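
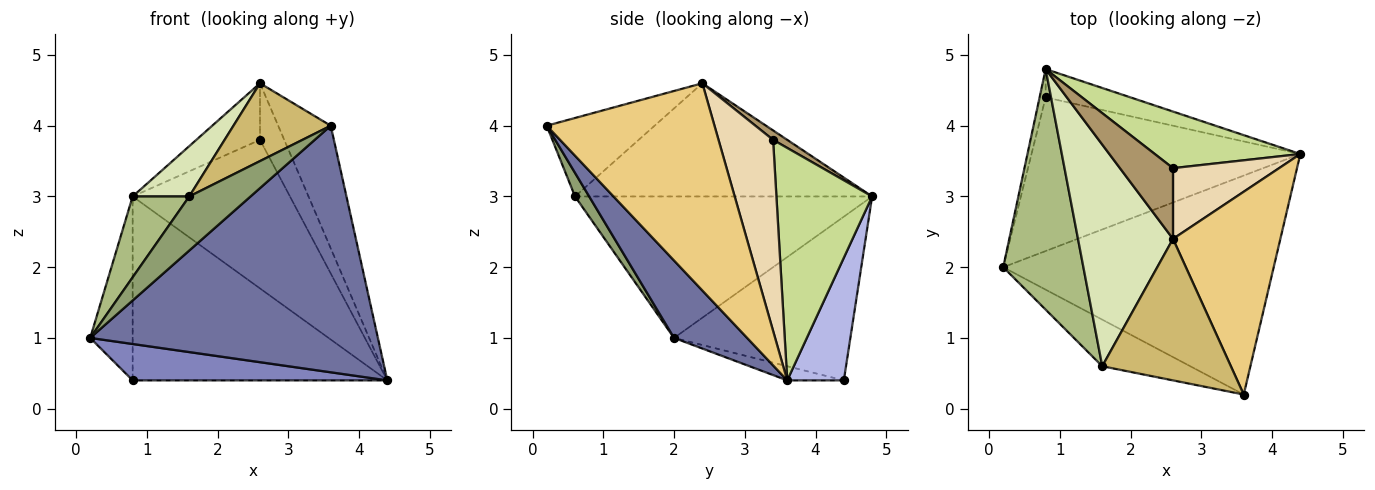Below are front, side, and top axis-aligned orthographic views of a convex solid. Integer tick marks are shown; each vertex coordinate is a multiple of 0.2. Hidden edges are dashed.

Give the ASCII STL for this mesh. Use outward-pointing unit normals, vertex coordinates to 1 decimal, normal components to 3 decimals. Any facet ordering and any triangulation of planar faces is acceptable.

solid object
 facet normal 0.187 -0.735 -0.652
  outer loop
   vertex 3.6 0.2 4.0
   vertex 0.2 2.0 1.0
   vertex 4.4 3.6 0.4
  endloop
 endfacet
 facet normal -0.051 -0.230 -0.972
  outer loop
   vertex 0.8 4.4 0.4
   vertex 4.4 3.6 0.4
   vertex 0.2 2.0 1.0
  endloop
 endfacet
 facet normal -0.972 0.234 -0.036
  outer loop
   vertex 0.8 4.4 0.4
   vertex 0.2 2.0 1.0
   vertex 0.8 4.8 3.0
  endloop
 endfacet
 facet normal 0.215 0.965 -0.149
  outer loop
   vertex 0.8 4.4 0.4
   vertex 0.8 4.8 3.0
   vertex 4.4 3.6 0.4
  endloop
 endfacet
 facet normal 0.172 -0.746 -0.643
  outer loop
   vertex 1.6 0.6 3.0
   vertex 0.2 2.0 1.0
   vertex 3.6 0.2 4.0
  endloop
 endfacet
 facet normal -0.858 -0.163 0.486
  outer loop
   vertex 1.6 0.6 3.0
   vertex 0.8 4.8 3.0
   vertex 0.2 2.0 1.0
  endloop
 endfacet
 facet normal 0.494 0.812 0.309
  outer loop
   vertex 2.6 3.4 3.8
   vertex 4.4 3.6 0.4
   vertex 0.8 4.8 3.0
  endloop
 endfacet
 facet normal -0.758 -0.144 0.636
  outer loop
   vertex 2.6 2.4 4.6
   vertex 0.8 4.8 3.0
   vertex 1.6 0.6 3.0
  endloop
 endfacet
 facet normal 0.138 0.619 0.773
  outer loop
   vertex 2.6 2.4 4.6
   vertex 2.6 3.4 3.8
   vertex 0.8 4.8 3.0
  endloop
 endfacet
 facet normal -0.471 -0.425 0.773
  outer loop
   vertex 2.6 2.4 4.6
   vertex 1.6 0.6 3.0
   vertex 3.6 0.2 4.0
  endloop
 endfacet
 facet normal 0.855 0.268 0.443
  outer loop
   vertex 2.6 2.4 4.6
   vertex 3.6 0.2 4.0
   vertex 4.4 3.6 0.4
  endloop
 endfacet
 facet normal 0.815 0.362 0.453
  outer loop
   vertex 2.6 2.4 4.6
   vertex 4.4 3.6 0.4
   vertex 2.6 3.4 3.8
  endloop
 endfacet
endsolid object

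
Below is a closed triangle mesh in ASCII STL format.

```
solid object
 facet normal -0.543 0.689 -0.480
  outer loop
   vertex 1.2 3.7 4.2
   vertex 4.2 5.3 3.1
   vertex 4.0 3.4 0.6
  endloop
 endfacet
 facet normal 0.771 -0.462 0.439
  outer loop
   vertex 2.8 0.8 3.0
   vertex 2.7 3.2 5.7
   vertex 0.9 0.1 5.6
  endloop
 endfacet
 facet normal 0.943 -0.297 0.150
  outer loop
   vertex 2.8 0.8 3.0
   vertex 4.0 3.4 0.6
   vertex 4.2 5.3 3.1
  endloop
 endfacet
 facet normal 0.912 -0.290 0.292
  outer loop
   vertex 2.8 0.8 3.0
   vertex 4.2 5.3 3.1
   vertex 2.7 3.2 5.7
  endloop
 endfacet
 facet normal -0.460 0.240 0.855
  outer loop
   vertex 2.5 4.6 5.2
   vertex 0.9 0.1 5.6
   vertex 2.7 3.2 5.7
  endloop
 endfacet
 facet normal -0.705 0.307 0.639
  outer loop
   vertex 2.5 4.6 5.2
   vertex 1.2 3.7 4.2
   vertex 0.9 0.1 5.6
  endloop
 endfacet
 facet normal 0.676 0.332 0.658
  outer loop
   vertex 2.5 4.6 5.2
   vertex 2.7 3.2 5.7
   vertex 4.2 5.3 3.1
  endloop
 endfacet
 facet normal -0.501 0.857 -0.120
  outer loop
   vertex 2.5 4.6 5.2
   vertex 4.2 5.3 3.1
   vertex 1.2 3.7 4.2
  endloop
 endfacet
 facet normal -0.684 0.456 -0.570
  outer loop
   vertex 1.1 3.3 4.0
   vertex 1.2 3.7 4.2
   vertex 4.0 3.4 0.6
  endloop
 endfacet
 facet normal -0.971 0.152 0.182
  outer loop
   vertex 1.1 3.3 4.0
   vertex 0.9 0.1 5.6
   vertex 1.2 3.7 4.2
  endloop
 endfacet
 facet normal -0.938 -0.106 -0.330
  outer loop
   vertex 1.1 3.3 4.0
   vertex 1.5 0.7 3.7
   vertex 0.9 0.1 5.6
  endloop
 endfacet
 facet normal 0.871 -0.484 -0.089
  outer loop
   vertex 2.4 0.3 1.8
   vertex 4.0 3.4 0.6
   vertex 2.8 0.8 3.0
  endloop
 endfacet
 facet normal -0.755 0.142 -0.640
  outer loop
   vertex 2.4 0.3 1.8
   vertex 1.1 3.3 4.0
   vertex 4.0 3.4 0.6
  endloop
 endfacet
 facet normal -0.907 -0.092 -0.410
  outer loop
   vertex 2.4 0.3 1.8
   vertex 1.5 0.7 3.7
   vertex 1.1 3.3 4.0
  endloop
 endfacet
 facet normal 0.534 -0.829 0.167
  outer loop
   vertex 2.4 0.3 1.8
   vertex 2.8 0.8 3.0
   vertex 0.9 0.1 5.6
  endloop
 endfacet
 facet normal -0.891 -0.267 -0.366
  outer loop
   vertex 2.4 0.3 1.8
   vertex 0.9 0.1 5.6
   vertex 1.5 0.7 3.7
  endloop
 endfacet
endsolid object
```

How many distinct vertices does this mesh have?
10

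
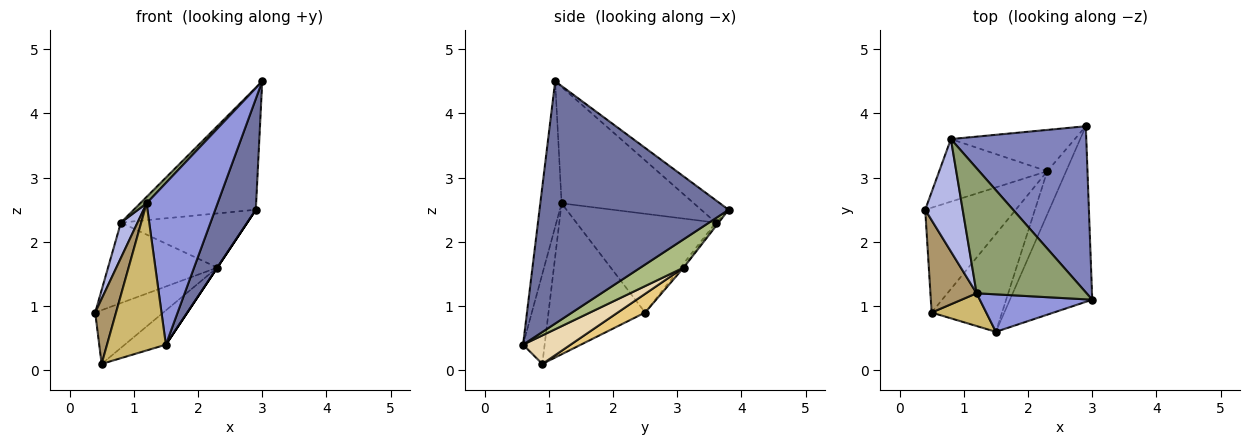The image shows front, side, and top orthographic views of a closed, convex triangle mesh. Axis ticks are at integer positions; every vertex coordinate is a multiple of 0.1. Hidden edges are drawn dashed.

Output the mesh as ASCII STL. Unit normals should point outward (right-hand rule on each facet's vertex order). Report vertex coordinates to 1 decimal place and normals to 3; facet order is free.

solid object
 facet normal 0.928 -0.199 -0.315
  outer loop
   vertex 1.5 0.6 0.4
   vertex 2.9 3.8 2.5
   vertex 3.0 1.1 4.5
  endloop
 endfacet
 facet normal -0.132 0.587 0.799
  outer loop
   vertex 0.8 3.6 2.3
   vertex 3.0 1.1 4.5
   vertex 2.9 3.8 2.5
  endloop
 endfacet
 facet normal -0.281 -0.935 0.217
  outer loop
   vertex 1.2 1.2 2.6
   vertex 1.5 0.6 0.4
   vertex 3.0 1.1 4.5
  endloop
 endfacet
 facet normal -0.929 -0.111 0.353
  outer loop
   vertex 1.2 1.2 2.6
   vertex 0.8 3.6 2.3
   vertex 0.4 2.5 0.9
  endloop
 endfacet
 facet normal -0.726 -0.035 0.686
  outer loop
   vertex 1.2 1.2 2.6
   vertex 3.0 1.1 4.5
   vertex 0.8 3.6 2.3
  endloop
 endfacet
 facet normal 0.832 0.000 -0.555
  outer loop
   vertex 2.3 3.1 1.6
   vertex 2.9 3.8 2.5
   vertex 1.5 0.6 0.4
  endloop
 endfacet
 facet normal -0.023 0.789 -0.614
  outer loop
   vertex 2.3 3.1 1.6
   vertex 0.4 2.5 0.9
   vertex 0.8 3.6 2.3
  endloop
 endfacet
 facet normal -0.018 0.795 -0.606
  outer loop
   vertex 2.3 3.1 1.6
   vertex 0.8 3.6 2.3
   vertex 2.9 3.8 2.5
  endloop
 endfacet
 facet normal -0.937 -0.202 0.286
  outer loop
   vertex 0.5 0.9 0.1
   vertex 1.2 1.2 2.6
   vertex 0.4 2.5 0.9
  endloop
 endfacet
 facet normal -0.337 -0.919 0.205
  outer loop
   vertex 0.5 0.9 0.1
   vertex 1.5 0.6 0.4
   vertex 1.2 1.2 2.6
  endloop
 endfacet
 facet normal 0.181 0.449 -0.875
  outer loop
   vertex 0.5 0.9 0.1
   vertex 0.4 2.5 0.9
   vertex 2.3 3.1 1.6
  endloop
 endfacet
 facet normal 0.357 0.309 -0.882
  outer loop
   vertex 0.5 0.9 0.1
   vertex 2.3 3.1 1.6
   vertex 1.5 0.6 0.4
  endloop
 endfacet
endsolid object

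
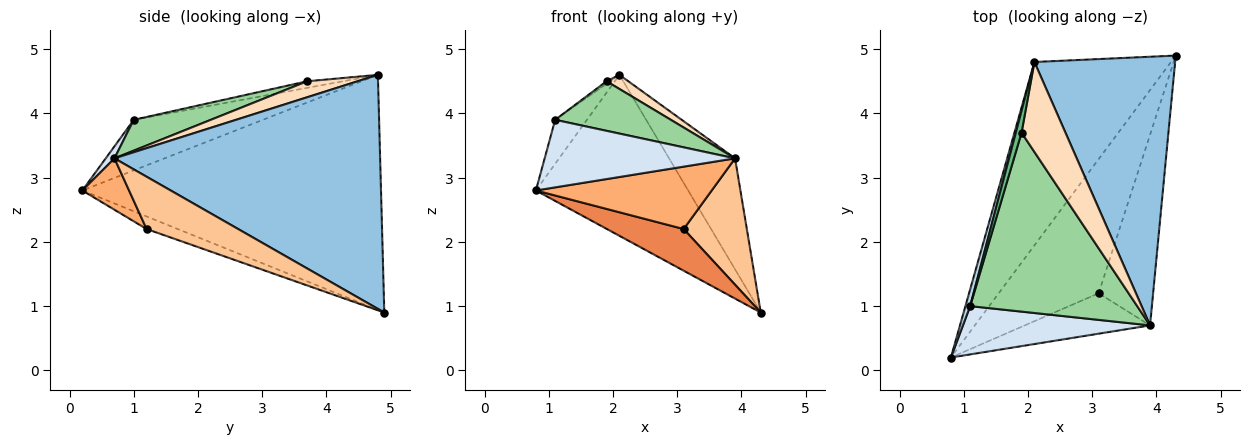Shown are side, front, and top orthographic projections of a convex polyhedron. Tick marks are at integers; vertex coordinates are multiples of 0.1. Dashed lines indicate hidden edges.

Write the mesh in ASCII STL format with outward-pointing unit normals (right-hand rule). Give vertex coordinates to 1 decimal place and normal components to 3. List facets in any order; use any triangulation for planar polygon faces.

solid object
 facet normal -0.791 0.403 -0.460
  outer loop
   vertex 2.1 4.8 4.6
   vertex 4.3 4.9 0.9
   vertex 0.8 0.2 2.8
  endloop
 endfacet
 facet normal 0.838 0.208 0.504
  outer loop
   vertex 3.9 0.7 3.3
   vertex 4.3 4.9 0.9
   vertex 2.1 4.8 4.6
  endloop
 endfacet
 facet normal -0.967 0.238 0.091
  outer loop
   vertex 1.1 1.0 3.9
   vertex 2.1 4.8 4.6
   vertex 0.8 0.2 2.8
  endloop
 endfacet
 facet normal 0.037 -0.813 0.581
  outer loop
   vertex 1.1 1.0 3.9
   vertex 0.8 0.2 2.8
   vertex 3.9 0.7 3.3
  endloop
 endfacet
 facet normal -0.119 -0.294 -0.948
  outer loop
   vertex 3.1 1.2 2.2
   vertex 0.8 0.2 2.8
   vertex 4.3 4.9 0.9
  endloop
 endfacet
 facet normal 0.218 -0.819 -0.531
  outer loop
   vertex 3.1 1.2 2.2
   vertex 3.9 0.7 3.3
   vertex 0.8 0.2 2.8
  endloop
 endfacet
 facet normal 0.625 -0.431 -0.651
  outer loop
   vertex 3.1 1.2 2.2
   vertex 4.3 4.9 0.9
   vertex 3.9 0.7 3.3
  endloop
 endfacet
 facet normal 0.339 -0.146 0.930
  outer loop
   vertex 1.9 3.7 4.5
   vertex 3.9 0.7 3.3
   vertex 2.1 4.8 4.6
  endloop
 endfacet
 facet normal -0.752 0.077 0.655
  outer loop
   vertex 1.9 3.7 4.5
   vertex 2.1 4.8 4.6
   vertex 1.1 1.0 3.9
  endloop
 endfacet
 facet normal 0.175 -0.263 0.949
  outer loop
   vertex 1.9 3.7 4.5
   vertex 1.1 1.0 3.9
   vertex 3.9 0.7 3.3
  endloop
 endfacet
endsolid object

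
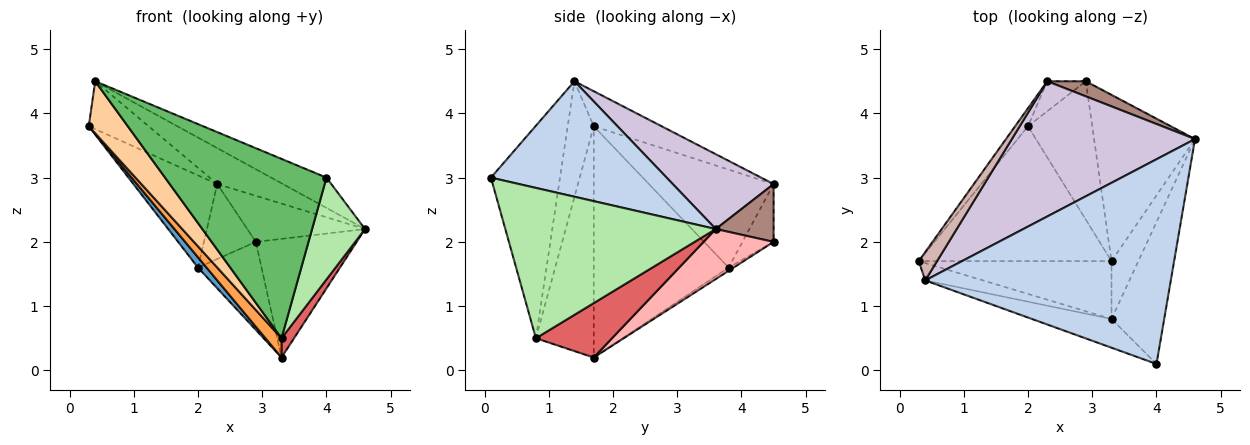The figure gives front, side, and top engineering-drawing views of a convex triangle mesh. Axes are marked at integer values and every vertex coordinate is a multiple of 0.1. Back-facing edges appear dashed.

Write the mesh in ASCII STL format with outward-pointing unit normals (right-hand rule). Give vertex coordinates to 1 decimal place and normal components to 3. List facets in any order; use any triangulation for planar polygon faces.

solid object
 facet normal -0.767 -0.049 -0.639
  outer loop
   vertex 2.0 3.8 1.6
   vertex 3.3 1.7 0.2
   vertex 0.3 1.7 3.8
  endloop
 endfacet
 facet normal 0.422 0.133 0.897
  outer loop
   vertex 0.4 1.4 4.5
   vertex 4.0 0.1 3.0
   vertex 4.6 3.6 2.2
  endloop
 endfacet
 facet normal -0.751 -0.209 -0.626
  outer loop
   vertex 3.3 0.8 0.5
   vertex 0.3 1.7 3.8
   vertex 3.3 1.7 0.2
  endloop
 endfacet
 facet normal -0.535 -0.802 -0.267
  outer loop
   vertex 3.3 0.8 0.5
   vertex 0.4 1.4 4.5
   vertex 0.3 1.7 3.8
  endloop
 endfacet
 facet normal -0.389 -0.910 -0.146
  outer loop
   vertex 3.3 0.8 0.5
   vertex 4.0 0.1 3.0
   vertex 0.4 1.4 4.5
  endloop
 endfacet
 facet normal 0.918 -0.231 -0.322
  outer loop
   vertex 3.3 0.8 0.5
   vertex 4.6 3.6 2.2
   vertex 4.0 0.1 3.0
  endloop
 endfacet
 facet normal 0.887 -0.146 -0.438
  outer loop
   vertex 3.3 0.8 0.5
   vertex 3.3 1.7 0.2
   vertex 4.6 3.6 2.2
  endloop
 endfacet
 facet normal 0.374 0.539 -0.755
  outer loop
   vertex 2.9 4.5 2.0
   vertex 4.6 3.6 2.2
   vertex 3.3 1.7 0.2
  endloop
 endfacet
 facet normal -0.042 0.536 -0.843
  outer loop
   vertex 2.9 4.5 2.0
   vertex 3.3 1.7 0.2
   vertex 2.0 3.8 1.6
  endloop
 endfacet
 facet normal 0.367 0.239 0.899
  outer loop
   vertex 2.3 4.5 2.9
   vertex 0.4 1.4 4.5
   vertex 4.6 3.6 2.2
  endloop
 endfacet
 facet normal 0.423 0.861 0.282
  outer loop
   vertex 2.3 4.5 2.9
   vertex 4.6 3.6 2.2
   vertex 2.9 4.5 2.0
  endloop
 endfacet
 facet normal -0.699 0.616 0.364
  outer loop
   vertex 2.3 4.5 2.9
   vertex 0.3 1.7 3.8
   vertex 0.4 1.4 4.5
  endloop
 endfacet
 facet normal -0.825 0.555 -0.108
  outer loop
   vertex 2.3 4.5 2.9
   vertex 2.0 3.8 1.6
   vertex 0.3 1.7 3.8
  endloop
 endfacet
 facet normal -0.487 0.811 -0.324
  outer loop
   vertex 2.3 4.5 2.9
   vertex 2.9 4.5 2.0
   vertex 2.0 3.8 1.6
  endloop
 endfacet
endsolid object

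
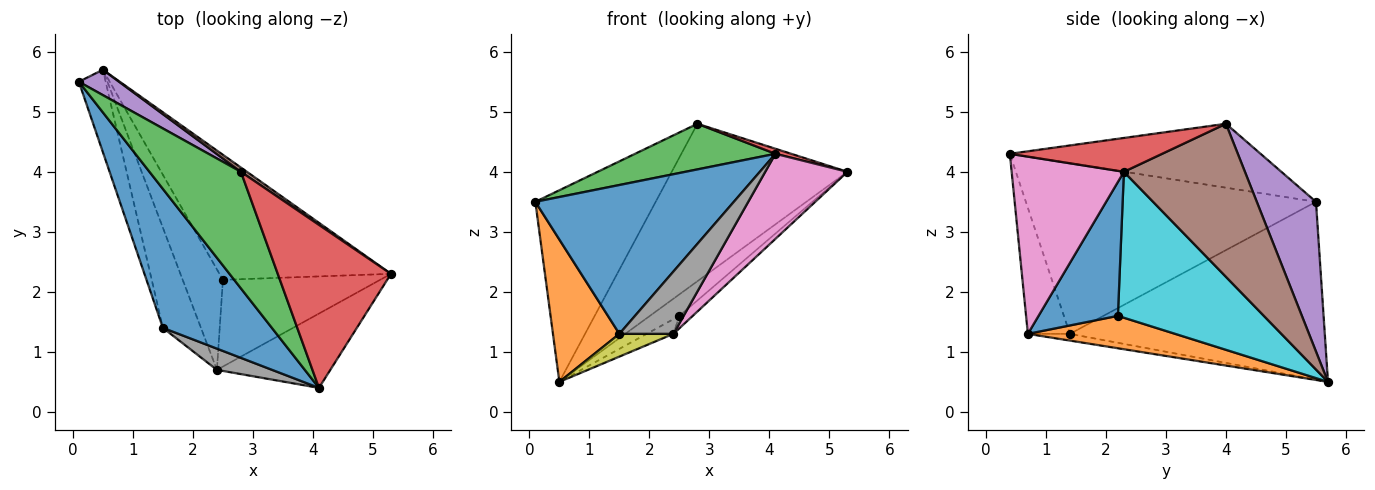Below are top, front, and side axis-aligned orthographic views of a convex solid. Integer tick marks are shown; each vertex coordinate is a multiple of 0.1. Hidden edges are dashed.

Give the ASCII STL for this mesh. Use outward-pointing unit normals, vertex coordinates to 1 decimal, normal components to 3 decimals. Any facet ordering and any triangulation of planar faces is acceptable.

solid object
 facet normal -0.730 -0.500 0.466
  outer loop
   vertex 1.5 1.4 1.3
   vertex 4.1 0.4 4.3
   vertex 0.1 5.5 3.5
  endloop
 endfacet
 facet normal -0.958 -0.250 -0.144
  outer loop
   vertex 1.5 1.4 1.3
   vertex 0.1 5.5 3.5
   vertex 0.5 5.7 0.5
  endloop
 endfacet
 facet normal -0.545 -0.305 0.781
  outer loop
   vertex 2.8 4.0 4.8
   vertex 0.1 5.5 3.5
   vertex 4.1 0.4 4.3
  endloop
 endfacet
 facet normal 0.286 -0.030 0.958
  outer loop
   vertex 2.8 4.0 4.8
   vertex 4.1 0.4 4.3
   vertex 5.3 2.3 4.0
  endloop
 endfacet
 facet normal 0.438 0.891 0.118
  outer loop
   vertex 2.8 4.0 4.8
   vertex 0.5 5.7 0.5
   vertex 0.1 5.5 3.5
  endloop
 endfacet
 facet normal 0.567 0.823 0.022
  outer loop
   vertex 2.8 4.0 4.8
   vertex 5.3 2.3 4.0
   vertex 0.5 5.7 0.5
  endloop
 endfacet
 facet normal 0.717 -0.525 -0.459
  outer loop
   vertex 2.4 0.7 1.3
   vertex 5.3 2.3 4.0
   vertex 4.1 0.4 4.3
  endloop
 endfacet
 facet normal -0.593 -0.762 0.260
  outer loop
   vertex 2.4 0.7 1.3
   vertex 4.1 0.4 4.3
   vertex 1.5 1.4 1.3
  endloop
 endfacet
 facet normal -0.170 -0.218 -0.961
  outer loop
   vertex 2.4 0.7 1.3
   vertex 1.5 1.4 1.3
   vertex 0.5 5.7 0.5
  endloop
 endfacet
 facet normal 0.643 0.130 -0.755
  outer loop
   vertex 2.5 2.2 1.6
   vertex 0.5 5.7 0.5
   vertex 5.3 2.3 4.0
  endloop
 endfacet
 facet normal 0.645 0.108 -0.757
  outer loop
   vertex 2.5 2.2 1.6
   vertex 5.3 2.3 4.0
   vertex 2.4 0.7 1.3
  endloop
 endfacet
 facet normal 0.623 0.113 -0.774
  outer loop
   vertex 2.5 2.2 1.6
   vertex 2.4 0.7 1.3
   vertex 0.5 5.7 0.5
  endloop
 endfacet
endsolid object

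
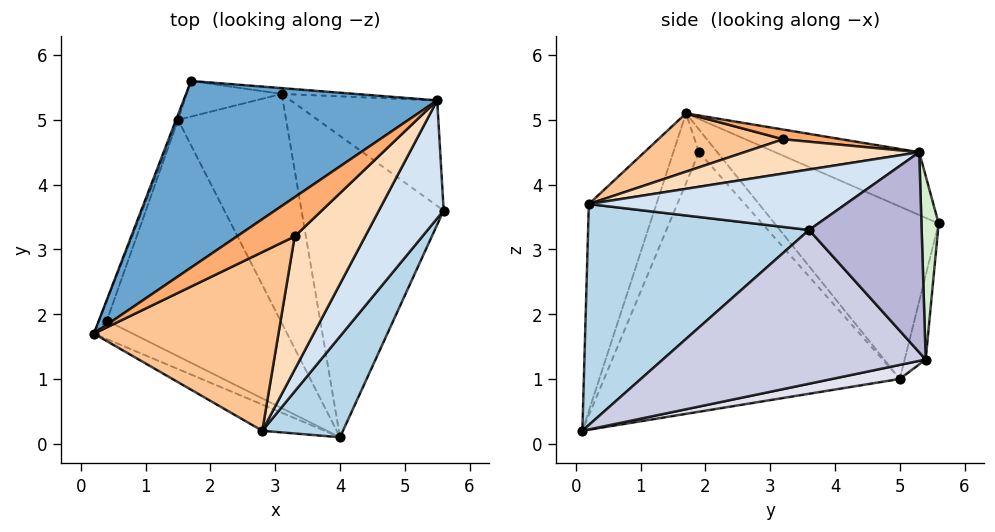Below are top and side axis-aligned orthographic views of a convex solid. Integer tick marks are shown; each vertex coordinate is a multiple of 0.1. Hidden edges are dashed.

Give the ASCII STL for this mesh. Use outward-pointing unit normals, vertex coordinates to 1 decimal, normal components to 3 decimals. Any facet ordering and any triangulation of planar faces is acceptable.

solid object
 facet normal -0.214 0.458 0.863
  outer loop
   vertex 5.5 5.3 4.5
   vertex 1.7 5.6 3.4
   vertex 0.2 1.7 5.1
  endloop
 endfacet
 facet normal -0.559 -0.812 -0.168
  outer loop
   vertex 2.8 0.2 3.7
   vertex 0.2 1.7 5.1
   vertex 4.0 0.1 0.2
  endloop
 endfacet
 facet normal 0.758 -0.591 0.277
  outer loop
   vertex 2.8 0.2 3.7
   vertex 4.0 0.1 0.2
   vertex 5.6 3.6 3.3
  endloop
 endfacet
 facet normal 0.616 -0.430 0.660
  outer loop
   vertex 2.8 0.2 3.7
   vertex 5.6 3.6 3.3
   vertex 5.5 5.3 4.5
  endloop
 endfacet
 facet normal -0.935 0.355 -0.011
  outer loop
   vertex 1.5 5.0 1.0
   vertex 0.2 1.7 5.1
   vertex 1.7 5.6 3.4
  endloop
 endfacet
 facet normal 0.165 -0.080 0.983
  outer loop
   vertex 3.3 3.2 4.7
   vertex 5.5 5.3 4.5
   vertex 0.2 1.7 5.1
  endloop
 endfacet
 facet normal 0.283 -0.345 0.895
  outer loop
   vertex 3.3 3.2 4.7
   vertex 0.2 1.7 5.1
   vertex 2.8 0.2 3.7
  endloop
 endfacet
 facet normal 0.410 -0.349 0.843
  outer loop
   vertex 3.3 3.2 4.7
   vertex 2.8 0.2 3.7
   vertex 5.5 5.3 4.5
  endloop
 endfacet
 facet normal -0.754 -0.505 -0.420
  outer loop
   vertex 0.4 1.9 4.5
   vertex 4.0 0.1 0.2
   vertex 0.2 1.7 5.1
  endloop
 endfacet
 facet normal -0.945 -0.033 -0.326
  outer loop
   vertex 0.4 1.9 4.5
   vertex 0.2 1.7 5.1
   vertex 1.5 5.0 1.0
  endloop
 endfacet
 facet normal -0.788 -0.316 -0.528
  outer loop
   vertex 0.4 1.9 4.5
   vertex 1.5 5.0 1.0
   vertex 4.0 0.1 0.2
  endloop
 endfacet
 facet normal 0.089 0.995 -0.036
  outer loop
   vertex 3.1 5.4 1.3
   vertex 1.7 5.6 3.4
   vertex 5.5 5.3 4.5
  endloop
 endfacet
 facet normal -0.197 0.955 -0.222
  outer loop
   vertex 3.1 5.4 1.3
   vertex 1.5 5.0 1.0
   vertex 1.7 5.6 3.4
  endloop
 endfacet
 facet normal 0.732 0.421 -0.536
  outer loop
   vertex 3.1 5.4 1.3
   vertex 5.5 5.3 4.5
   vertex 5.6 3.6 3.3
  endloop
 endfacet
 facet normal 0.710 0.257 -0.656
  outer loop
   vertex 3.1 5.4 1.3
   vertex 5.6 3.6 3.3
   vertex 4.0 0.1 0.2
  endloop
 endfacet
 facet normal 0.126 0.222 -0.967
  outer loop
   vertex 3.1 5.4 1.3
   vertex 4.0 0.1 0.2
   vertex 1.5 5.0 1.0
  endloop
 endfacet
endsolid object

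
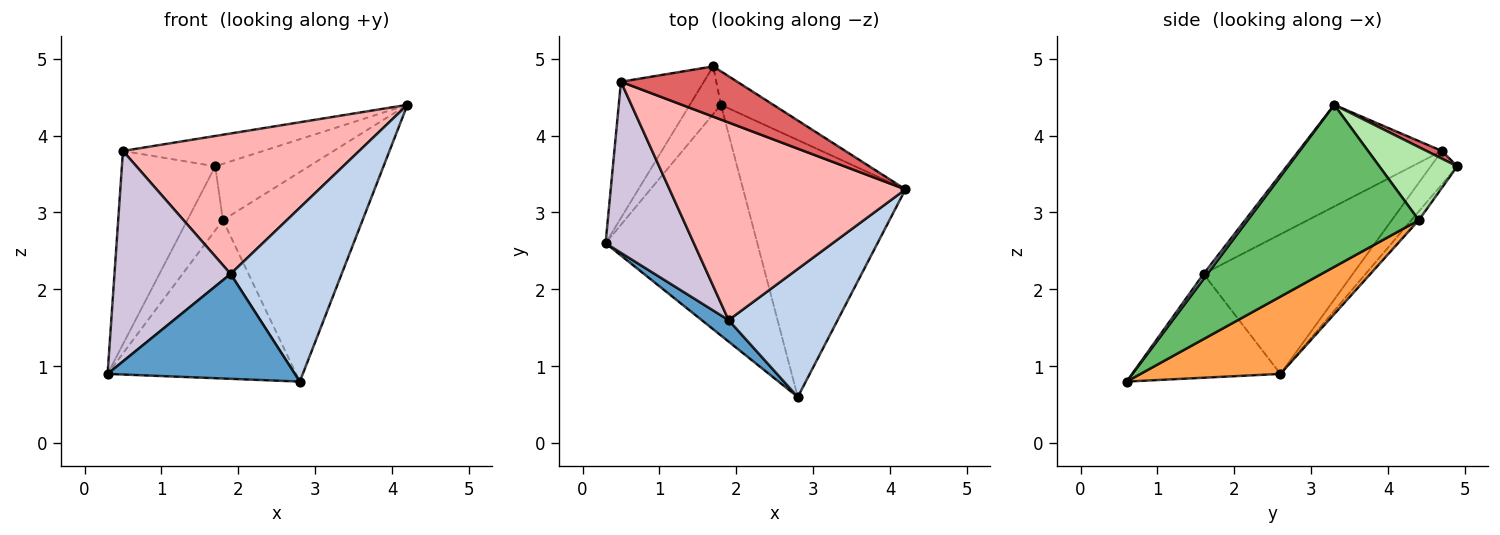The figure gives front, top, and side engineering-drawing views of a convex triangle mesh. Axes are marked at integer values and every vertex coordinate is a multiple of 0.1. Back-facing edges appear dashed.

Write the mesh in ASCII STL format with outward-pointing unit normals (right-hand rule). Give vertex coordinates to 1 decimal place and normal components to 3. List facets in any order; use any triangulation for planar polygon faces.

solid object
 facet normal -0.613 -0.774 0.159
  outer loop
   vertex 1.9 1.6 2.2
   vertex 0.3 2.6 0.9
   vertex 2.8 0.6 0.8
  endloop
 endfacet
 facet normal 0.028 -0.805 0.593
  outer loop
   vertex 1.9 1.6 2.2
   vertex 2.8 0.6 0.8
   vertex 4.2 3.3 4.4
  endloop
 endfacet
 facet normal 0.387 0.522 -0.760
  outer loop
   vertex 1.8 4.4 2.9
   vertex 2.8 0.6 0.8
   vertex 0.3 2.6 0.9
  endloop
 endfacet
 facet normal -0.165 0.791 -0.589
  outer loop
   vertex 1.8 4.4 2.9
   vertex 0.3 2.6 0.9
   vertex 1.7 4.9 3.6
  endloop
 endfacet
 facet normal 0.612 0.500 -0.613
  outer loop
   vertex 1.8 4.4 2.9
   vertex 4.2 3.3 4.4
   vertex 2.8 0.6 0.8
  endloop
 endfacet
 facet normal 0.581 0.699 -0.417
  outer loop
   vertex 1.8 4.4 2.9
   vertex 1.7 4.9 3.6
   vertex 4.2 3.3 4.4
  endloop
 endfacet
 facet normal 0.057 0.516 0.855
  outer loop
   vertex 0.5 4.7 3.8
   vertex 4.2 3.3 4.4
   vertex 1.7 4.9 3.6
  endloop
 endfacet
 facet normal -0.332 -0.547 0.769
  outer loop
   vertex 0.5 4.7 3.8
   vertex 1.9 1.6 2.2
   vertex 4.2 3.3 4.4
  endloop
 endfacet
 facet normal -0.226 0.796 -0.561
  outer loop
   vertex 0.5 4.7 3.8
   vertex 1.7 4.9 3.6
   vertex 0.3 2.6 0.9
  endloop
 endfacet
 facet normal -0.706 -0.549 0.447
  outer loop
   vertex 0.5 4.7 3.8
   vertex 0.3 2.6 0.9
   vertex 1.9 1.6 2.2
  endloop
 endfacet
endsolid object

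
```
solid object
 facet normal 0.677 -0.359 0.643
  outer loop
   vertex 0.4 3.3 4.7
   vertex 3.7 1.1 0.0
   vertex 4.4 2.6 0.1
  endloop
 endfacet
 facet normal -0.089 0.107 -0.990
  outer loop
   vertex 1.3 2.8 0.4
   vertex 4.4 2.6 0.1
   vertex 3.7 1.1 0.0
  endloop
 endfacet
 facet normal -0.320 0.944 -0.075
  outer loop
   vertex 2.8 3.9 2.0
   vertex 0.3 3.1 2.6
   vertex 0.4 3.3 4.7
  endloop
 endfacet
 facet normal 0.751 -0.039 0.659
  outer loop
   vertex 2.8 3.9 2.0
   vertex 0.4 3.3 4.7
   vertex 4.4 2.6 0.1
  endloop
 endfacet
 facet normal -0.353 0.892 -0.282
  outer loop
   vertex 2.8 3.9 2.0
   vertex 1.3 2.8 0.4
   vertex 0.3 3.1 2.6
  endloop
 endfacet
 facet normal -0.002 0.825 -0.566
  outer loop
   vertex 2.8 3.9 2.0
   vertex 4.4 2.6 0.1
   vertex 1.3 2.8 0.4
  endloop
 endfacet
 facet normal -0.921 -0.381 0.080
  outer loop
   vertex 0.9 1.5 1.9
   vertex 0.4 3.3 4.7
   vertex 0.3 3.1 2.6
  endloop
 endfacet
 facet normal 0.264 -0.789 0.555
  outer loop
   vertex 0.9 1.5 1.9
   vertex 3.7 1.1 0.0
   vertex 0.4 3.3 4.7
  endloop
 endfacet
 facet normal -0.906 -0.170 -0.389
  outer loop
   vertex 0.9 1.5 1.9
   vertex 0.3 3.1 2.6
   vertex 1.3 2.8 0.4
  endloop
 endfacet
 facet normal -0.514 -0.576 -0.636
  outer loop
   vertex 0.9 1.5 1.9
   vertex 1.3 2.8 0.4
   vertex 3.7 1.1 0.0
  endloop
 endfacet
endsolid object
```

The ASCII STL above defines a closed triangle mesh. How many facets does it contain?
10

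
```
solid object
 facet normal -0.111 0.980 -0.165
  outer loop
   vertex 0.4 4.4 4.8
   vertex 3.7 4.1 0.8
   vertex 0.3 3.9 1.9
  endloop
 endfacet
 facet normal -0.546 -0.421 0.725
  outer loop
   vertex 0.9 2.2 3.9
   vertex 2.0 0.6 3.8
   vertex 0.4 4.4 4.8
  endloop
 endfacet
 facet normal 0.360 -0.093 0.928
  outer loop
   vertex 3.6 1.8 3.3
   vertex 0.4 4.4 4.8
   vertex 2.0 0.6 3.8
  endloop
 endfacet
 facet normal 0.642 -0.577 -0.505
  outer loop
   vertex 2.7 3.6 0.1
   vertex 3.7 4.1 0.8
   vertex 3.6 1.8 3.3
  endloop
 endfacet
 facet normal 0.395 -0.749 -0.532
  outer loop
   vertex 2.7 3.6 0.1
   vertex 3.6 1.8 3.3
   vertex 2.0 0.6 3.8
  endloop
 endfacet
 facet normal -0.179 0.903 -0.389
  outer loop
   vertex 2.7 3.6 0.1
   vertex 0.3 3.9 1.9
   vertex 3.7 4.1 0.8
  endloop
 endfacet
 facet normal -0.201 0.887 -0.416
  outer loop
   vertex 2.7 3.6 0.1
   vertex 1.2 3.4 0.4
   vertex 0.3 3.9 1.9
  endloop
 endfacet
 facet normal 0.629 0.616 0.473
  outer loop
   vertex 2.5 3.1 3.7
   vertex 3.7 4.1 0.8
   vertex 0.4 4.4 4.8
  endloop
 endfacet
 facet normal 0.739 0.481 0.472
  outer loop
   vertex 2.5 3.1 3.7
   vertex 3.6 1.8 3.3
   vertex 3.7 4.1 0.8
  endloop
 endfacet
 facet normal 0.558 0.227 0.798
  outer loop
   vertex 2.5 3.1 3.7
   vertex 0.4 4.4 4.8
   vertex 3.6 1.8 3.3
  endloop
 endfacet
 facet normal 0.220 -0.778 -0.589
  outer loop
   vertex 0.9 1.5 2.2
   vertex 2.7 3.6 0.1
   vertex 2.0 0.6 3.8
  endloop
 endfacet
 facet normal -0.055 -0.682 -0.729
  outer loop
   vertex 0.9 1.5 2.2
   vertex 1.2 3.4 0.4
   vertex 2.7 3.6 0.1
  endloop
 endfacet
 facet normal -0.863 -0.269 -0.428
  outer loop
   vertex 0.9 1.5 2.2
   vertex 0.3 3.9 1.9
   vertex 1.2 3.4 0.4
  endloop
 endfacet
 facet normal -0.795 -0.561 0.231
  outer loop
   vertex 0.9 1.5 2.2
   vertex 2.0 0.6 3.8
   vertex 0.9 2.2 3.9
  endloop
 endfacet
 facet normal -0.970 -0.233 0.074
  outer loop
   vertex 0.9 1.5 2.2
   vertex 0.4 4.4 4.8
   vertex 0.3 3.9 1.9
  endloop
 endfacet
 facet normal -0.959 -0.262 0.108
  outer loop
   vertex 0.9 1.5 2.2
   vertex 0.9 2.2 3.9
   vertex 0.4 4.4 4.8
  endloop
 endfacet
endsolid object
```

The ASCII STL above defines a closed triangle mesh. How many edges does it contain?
24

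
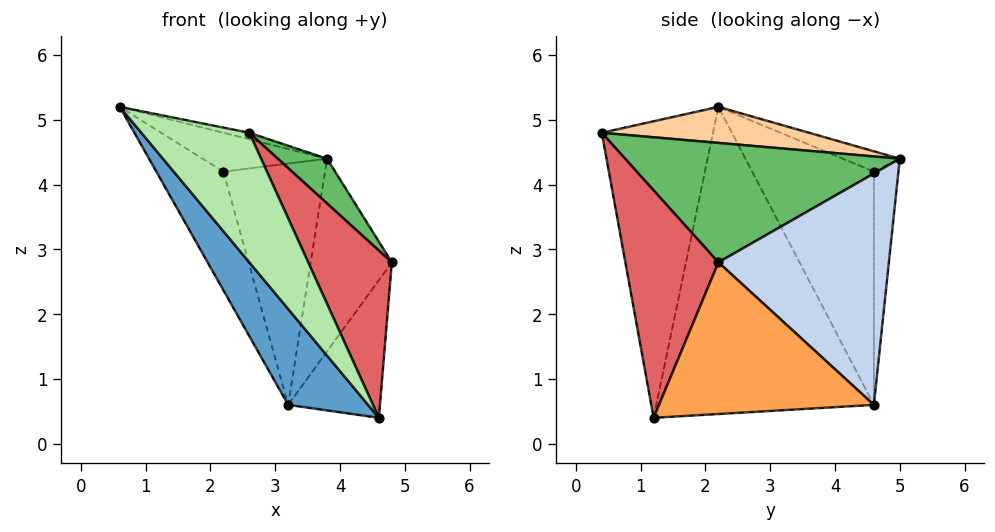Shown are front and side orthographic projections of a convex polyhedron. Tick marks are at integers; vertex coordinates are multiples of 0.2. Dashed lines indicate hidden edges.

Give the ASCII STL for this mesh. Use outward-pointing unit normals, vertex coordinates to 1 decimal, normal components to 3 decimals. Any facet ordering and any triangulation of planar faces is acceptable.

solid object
 facet normal -0.765 -0.281 -0.579
  outer loop
   vertex 3.2 4.6 0.6
   vertex 4.6 1.2 0.4
   vertex 0.6 2.2 5.2
  endloop
 endfacet
 facet normal 0.887 0.422 -0.185
  outer loop
   vertex 3.2 4.6 0.6
   vertex 3.8 5.0 4.4
   vertex 4.8 2.2 2.8
  endloop
 endfacet
 facet normal 0.894 0.382 -0.234
  outer loop
   vertex 3.2 4.6 0.6
   vertex 4.8 2.2 2.8
   vertex 4.6 1.2 0.4
  endloop
 endfacet
 facet normal 0.220 0.027 0.975
  outer loop
   vertex 2.6 0.4 4.8
   vertex 3.8 5.0 4.4
   vertex 0.6 2.2 5.2
  endloop
 endfacet
 facet normal 0.723 -0.130 0.679
  outer loop
   vertex 2.6 0.4 4.8
   vertex 4.8 2.2 2.8
   vertex 3.8 5.0 4.4
  endloop
 endfacet
 facet normal -0.654 -0.635 -0.412
  outer loop
   vertex 2.6 0.4 4.8
   vertex 0.6 2.2 5.2
   vertex 4.6 1.2 0.4
  endloop
 endfacet
 facet normal 0.727 -0.653 0.212
  outer loop
   vertex 2.6 0.4 4.8
   vertex 4.6 1.2 0.4
   vertex 4.8 2.2 2.8
  endloop
 endfacet
 facet normal -0.230 0.501 0.835
  outer loop
   vertex 2.2 4.6 4.2
   vertex 0.6 2.2 5.2
   vertex 3.8 5.0 4.4
  endloop
 endfacet
 facet normal -0.851 0.469 -0.236
  outer loop
   vertex 2.2 4.6 4.2
   vertex 3.2 4.6 0.6
   vertex 0.6 2.2 5.2
  endloop
 endfacet
 facet normal -0.234 0.970 -0.065
  outer loop
   vertex 2.2 4.6 4.2
   vertex 3.8 5.0 4.4
   vertex 3.2 4.6 0.6
  endloop
 endfacet
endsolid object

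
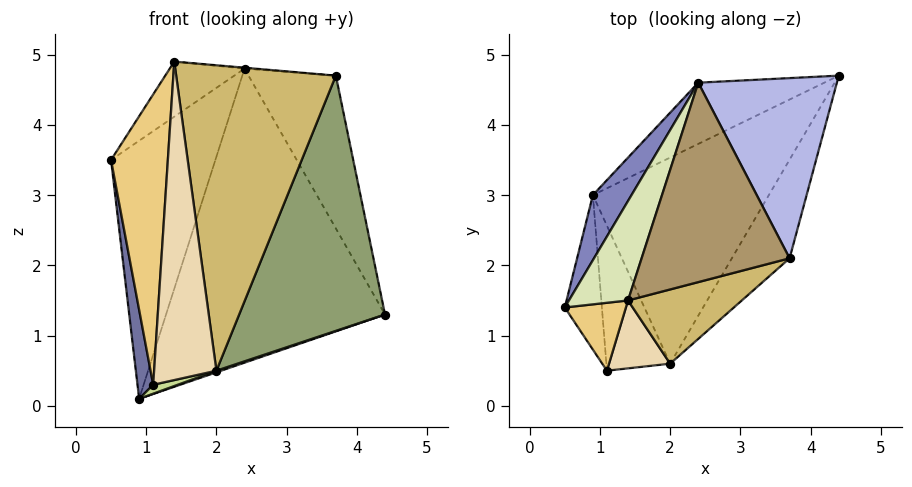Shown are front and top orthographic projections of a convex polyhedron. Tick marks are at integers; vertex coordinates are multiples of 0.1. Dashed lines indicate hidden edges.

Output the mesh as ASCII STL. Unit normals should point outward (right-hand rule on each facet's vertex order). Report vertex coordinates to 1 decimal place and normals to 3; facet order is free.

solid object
 facet normal -0.983 -0.091 -0.159
  outer loop
   vertex 0.9 3.0 0.1
   vertex 1.1 0.5 0.3
   vertex 0.5 1.4 3.5
  endloop
 endfacet
 facet normal -0.874 0.471 0.119
  outer loop
   vertex 2.4 4.6 4.8
   vertex 0.9 3.0 0.1
   vertex 0.5 1.4 3.5
  endloop
 endfacet
 facet normal -0.376 0.907 -0.189
  outer loop
   vertex 2.4 4.6 4.8
   vertex 4.4 4.7 1.3
   vertex 0.9 3.0 0.1
  endloop
 endfacet
 facet normal 0.793 0.394 0.464
  outer loop
   vertex 2.4 4.6 4.8
   vertex 3.7 2.1 4.7
   vertex 4.4 4.7 1.3
  endloop
 endfacet
 facet normal 0.864 -0.470 -0.182
  outer loop
   vertex 2.0 0.6 0.5
   vertex 4.4 4.7 1.3
   vertex 3.7 2.1 4.7
  endloop
 endfacet
 facet normal 0.328 -0.007 -0.945
  outer loop
   vertex 2.0 0.6 0.5
   vertex 0.9 3.0 0.1
   vertex 4.4 4.7 1.3
  endloop
 endfacet
 facet normal 0.223 -0.060 -0.973
  outer loop
   vertex 2.0 0.6 0.5
   vertex 1.1 0.5 0.3
   vertex 0.9 3.0 0.1
  endloop
 endfacet
 facet normal -0.817 0.280 0.505
  outer loop
   vertex 1.4 1.5 4.9
   vertex 2.4 4.6 4.8
   vertex 0.5 1.4 3.5
  endloop
 endfacet
 facet normal 0.085 0.005 0.996
  outer loop
   vertex 1.4 1.5 4.9
   vertex 3.7 2.1 4.7
   vertex 2.4 4.6 4.8
  endloop
 endfacet
 facet normal 0.264 -0.937 0.228
  outer loop
   vertex 1.4 1.5 4.9
   vertex 2.0 0.6 0.5
   vertex 3.7 2.1 4.7
  endloop
 endfacet
 facet normal -0.239 -0.946 0.221
  outer loop
   vertex 1.4 1.5 4.9
   vertex 0.5 1.4 3.5
   vertex 1.1 0.5 0.3
  endloop
 endfacet
 facet normal 0.062 -0.976 0.208
  outer loop
   vertex 1.4 1.5 4.9
   vertex 1.1 0.5 0.3
   vertex 2.0 0.6 0.5
  endloop
 endfacet
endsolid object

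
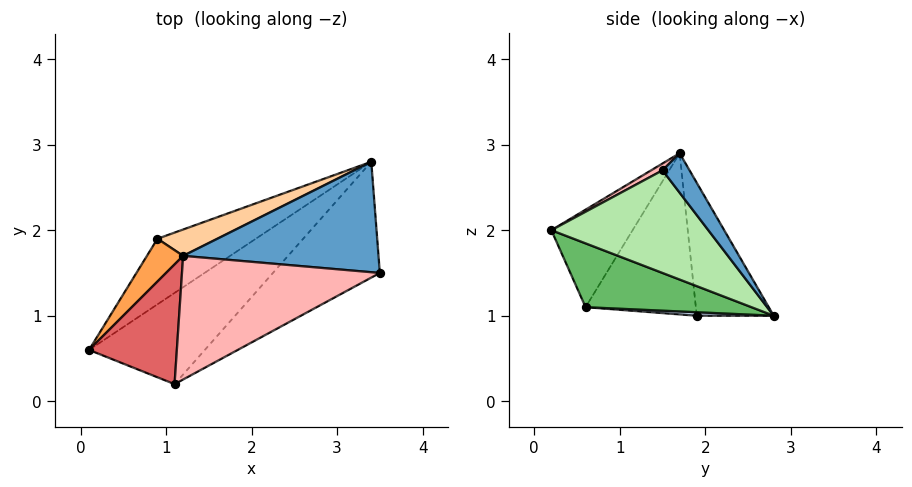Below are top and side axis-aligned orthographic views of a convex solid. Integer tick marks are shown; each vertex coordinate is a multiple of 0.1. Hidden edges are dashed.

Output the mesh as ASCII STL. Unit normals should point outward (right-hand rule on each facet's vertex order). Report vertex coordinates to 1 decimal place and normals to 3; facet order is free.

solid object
 facet normal 0.121 0.792 0.598
  outer loop
   vertex 1.2 1.7 2.9
   vertex 3.5 1.5 2.7
   vertex 3.4 2.8 1.0
  endloop
 endfacet
 facet normal 0.035 -0.098 -0.995
  outer loop
   vertex 0.9 1.9 1.0
   vertex 3.4 2.8 1.0
   vertex 0.1 0.6 1.1
  endloop
 endfacet
 facet normal -0.830 0.525 0.186
  outer loop
   vertex 0.9 1.9 1.0
   vertex 0.1 0.6 1.1
   vertex 1.2 1.7 2.9
  endloop
 endfacet
 facet normal -0.335 0.930 0.151
  outer loop
   vertex 0.9 1.9 1.0
   vertex 1.2 1.7 2.9
   vertex 3.4 2.8 1.0
  endloop
 endfacet
 facet normal 0.384 -0.607 -0.696
  outer loop
   vertex 1.1 0.2 2.0
   vertex 0.1 0.6 1.1
   vertex 3.4 2.8 1.0
  endloop
 endfacet
 facet normal 0.517 -0.665 -0.539
  outer loop
   vertex 1.1 0.2 2.0
   vertex 3.4 2.8 1.0
   vertex 3.5 1.5 2.7
  endloop
 endfacet
 facet normal -0.701 -0.332 0.631
  outer loop
   vertex 1.1 0.2 2.0
   vertex 1.2 1.7 2.9
   vertex 0.1 0.6 1.1
  endloop
 endfacet
 facet normal 0.030 -0.516 0.856
  outer loop
   vertex 1.1 0.2 2.0
   vertex 3.5 1.5 2.7
   vertex 1.2 1.7 2.9
  endloop
 endfacet
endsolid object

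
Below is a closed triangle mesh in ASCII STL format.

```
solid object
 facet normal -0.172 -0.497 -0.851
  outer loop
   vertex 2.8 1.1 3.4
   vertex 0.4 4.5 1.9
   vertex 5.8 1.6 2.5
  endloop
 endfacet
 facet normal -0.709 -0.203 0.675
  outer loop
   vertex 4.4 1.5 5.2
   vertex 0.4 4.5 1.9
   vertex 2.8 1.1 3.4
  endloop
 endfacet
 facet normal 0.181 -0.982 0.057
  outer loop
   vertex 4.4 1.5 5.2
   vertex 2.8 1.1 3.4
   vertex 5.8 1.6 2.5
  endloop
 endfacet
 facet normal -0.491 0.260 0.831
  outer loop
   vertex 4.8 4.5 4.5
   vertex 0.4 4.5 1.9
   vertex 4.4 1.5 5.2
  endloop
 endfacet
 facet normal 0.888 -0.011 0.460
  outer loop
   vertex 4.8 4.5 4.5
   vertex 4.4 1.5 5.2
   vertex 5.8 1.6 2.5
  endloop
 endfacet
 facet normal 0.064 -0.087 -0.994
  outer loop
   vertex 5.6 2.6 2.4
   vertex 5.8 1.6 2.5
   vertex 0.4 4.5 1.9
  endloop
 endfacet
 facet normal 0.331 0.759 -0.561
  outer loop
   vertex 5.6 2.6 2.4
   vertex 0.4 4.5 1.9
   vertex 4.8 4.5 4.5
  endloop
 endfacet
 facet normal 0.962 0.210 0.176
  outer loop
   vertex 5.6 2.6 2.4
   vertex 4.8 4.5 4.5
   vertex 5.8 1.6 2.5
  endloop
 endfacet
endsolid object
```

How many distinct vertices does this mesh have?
6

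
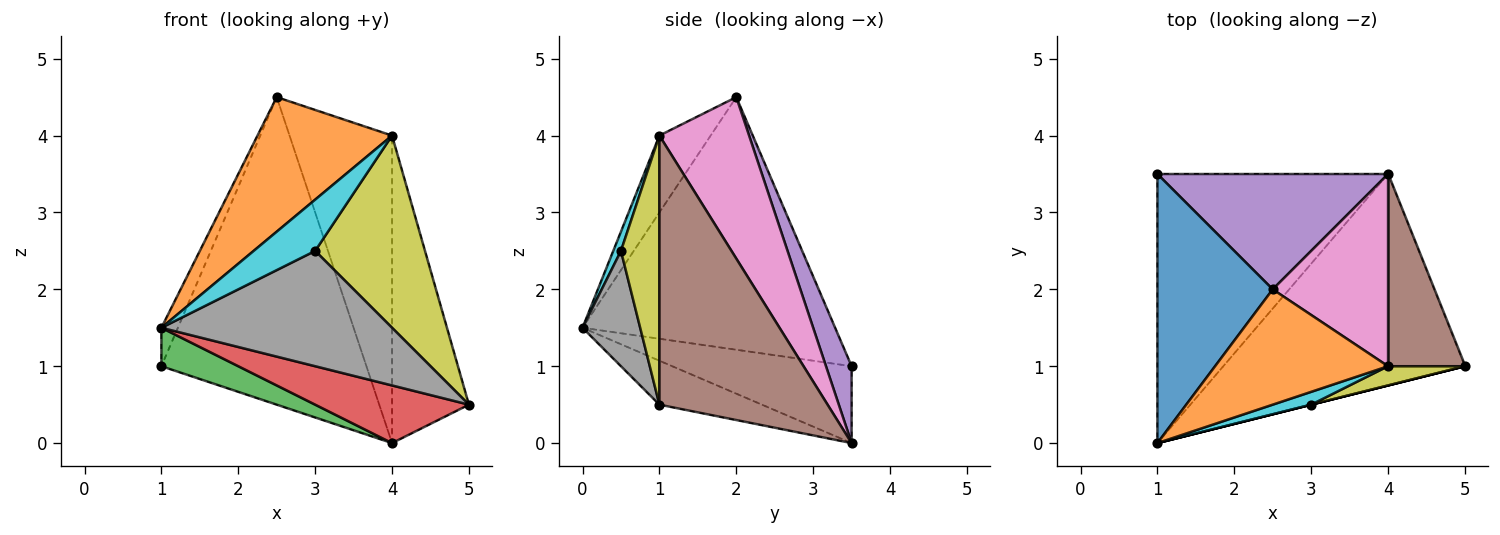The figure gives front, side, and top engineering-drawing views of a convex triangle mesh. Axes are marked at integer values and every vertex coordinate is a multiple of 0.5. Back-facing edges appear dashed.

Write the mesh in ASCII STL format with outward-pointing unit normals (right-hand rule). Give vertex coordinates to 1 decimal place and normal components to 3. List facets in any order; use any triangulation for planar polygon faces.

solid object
 facet normal -0.908 0.059 0.415
  outer loop
   vertex 2.5 2.0 4.5
   vertex 1.0 3.5 1.0
   vertex 1.0 0.0 1.5
  endloop
 endfacet
 facet normal -0.278 -0.729 0.625
  outer loop
   vertex 4.0 1.0 4.0
   vertex 2.5 2.0 4.5
   vertex 1.0 0.0 1.5
  endloop
 endfacet
 facet normal -0.313 -0.134 -0.940
  outer loop
   vertex 4.0 3.5 0.0
   vertex 1.0 0.0 1.5
   vertex 1.0 3.5 1.0
  endloop
 endfacet
 facet normal -0.173 -0.259 -0.950
  outer loop
   vertex 4.0 3.5 0.0
   vertex 5.0 1.0 0.5
   vertex 1.0 0.0 1.5
  endloop
 endfacet
 facet normal 0.116 0.930 0.349
  outer loop
   vertex 4.0 3.5 0.0
   vertex 1.0 3.5 1.0
   vertex 2.5 2.0 4.5
  endloop
 endfacet
 facet normal 0.880 0.402 0.251
  outer loop
   vertex 4.0 3.5 0.0
   vertex 4.0 1.0 4.0
   vertex 5.0 1.0 0.5
  endloop
 endfacet
 facet normal 0.596 0.681 0.426
  outer loop
   vertex 4.0 3.5 0.0
   vertex 2.5 2.0 4.5
   vertex 4.0 1.0 4.0
  endloop
 endfacet
 facet normal 0.243 -0.970 0.000
  outer loop
   vertex 3.0 0.5 2.5
   vertex 1.0 0.0 1.5
   vertex 5.0 1.0 0.5
  endloop
 endfacet
 facet normal 0.329 -0.940 0.094
  outer loop
   vertex 3.0 0.5 2.5
   vertex 5.0 1.0 0.5
   vertex 4.0 1.0 4.0
  endloop
 endfacet
 facet normal 0.120 -0.963 0.241
  outer loop
   vertex 3.0 0.5 2.5
   vertex 4.0 1.0 4.0
   vertex 1.0 0.0 1.5
  endloop
 endfacet
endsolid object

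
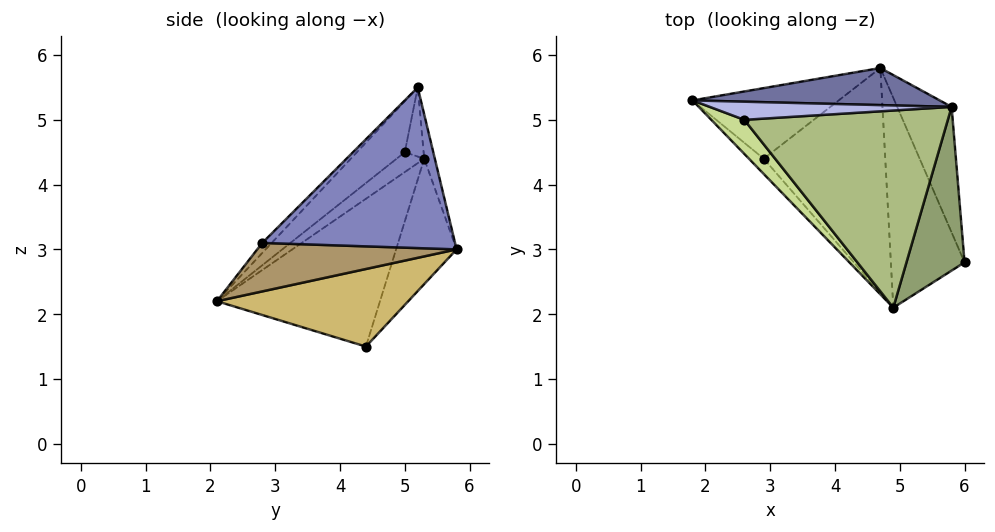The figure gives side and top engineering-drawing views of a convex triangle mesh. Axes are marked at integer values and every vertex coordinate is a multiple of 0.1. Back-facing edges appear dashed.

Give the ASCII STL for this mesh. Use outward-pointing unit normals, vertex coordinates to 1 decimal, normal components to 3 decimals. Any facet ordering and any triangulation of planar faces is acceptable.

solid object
 facet normal -0.045 0.967 0.252
  outer loop
   vertex 4.7 5.8 3.0
   vertex 1.8 5.3 4.4
   vertex 5.8 5.2 5.5
  endloop
 endfacet
 facet normal 0.879 0.371 -0.298
  outer loop
   vertex 4.7 5.8 3.0
   vertex 5.8 5.2 5.5
   vertex 6.0 2.8 3.1
  endloop
 endfacet
 facet normal -0.337 0.855 -0.393
  outer loop
   vertex 2.9 4.4 1.5
   vertex 1.8 5.3 4.4
   vertex 4.7 5.8 3.0
  endloop
 endfacet
 facet normal -0.254 -0.381 0.889
  outer loop
   vertex 2.6 5.0 4.5
   vertex 5.8 5.2 5.5
   vertex 1.8 5.3 4.4
  endloop
 endfacet
 facet normal -0.120 -0.707 0.697
  outer loop
   vertex 4.9 2.1 2.2
   vertex 6.0 2.8 3.1
   vertex 5.8 5.2 5.5
  endloop
 endfacet
 facet normal -0.175 -0.693 0.699
  outer loop
   vertex 4.9 2.1 2.2
   vertex 5.8 5.2 5.5
   vertex 2.6 5.0 4.5
  endloop
 endfacet
 facet normal -0.349 -0.736 0.580
  outer loop
   vertex 4.9 2.1 2.2
   vertex 2.6 5.0 4.5
   vertex 1.8 5.3 4.4
  endloop
 endfacet
 facet normal -0.741 -0.667 -0.074
  outer loop
   vertex 4.9 2.1 2.2
   vertex 1.8 5.3 4.4
   vertex 2.9 4.4 1.5
  endloop
 endfacet
 facet normal 0.538 0.206 -0.818
  outer loop
   vertex 4.9 2.1 2.2
   vertex 4.7 5.8 3.0
   vertex 6.0 2.8 3.1
  endloop
 endfacet
 facet normal 0.526 0.207 -0.825
  outer loop
   vertex 4.9 2.1 2.2
   vertex 2.9 4.4 1.5
   vertex 4.7 5.8 3.0
  endloop
 endfacet
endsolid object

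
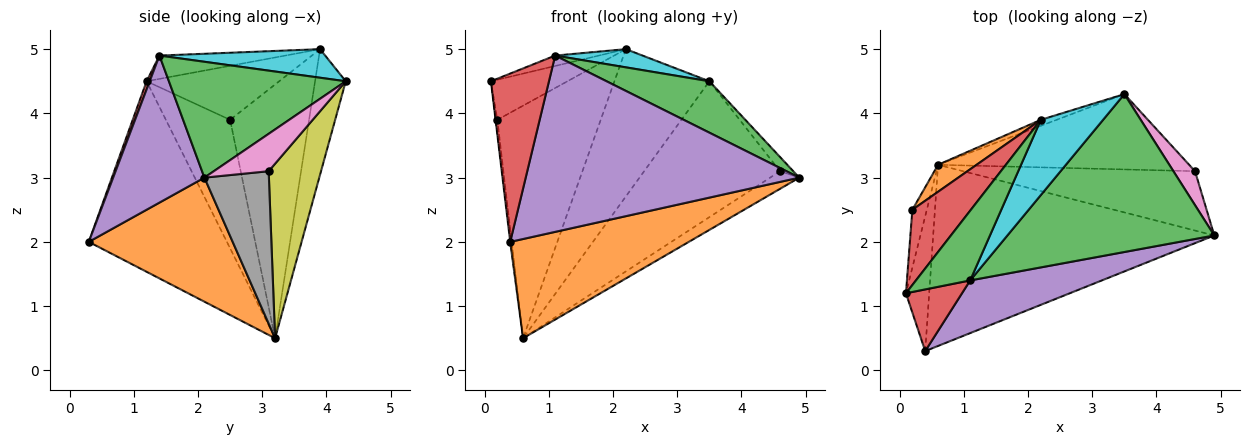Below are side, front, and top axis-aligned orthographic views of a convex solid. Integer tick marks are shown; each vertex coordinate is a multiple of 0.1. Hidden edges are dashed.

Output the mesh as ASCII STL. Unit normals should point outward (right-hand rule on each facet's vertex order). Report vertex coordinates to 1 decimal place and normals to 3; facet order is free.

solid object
 facet normal -0.993 0.006 -0.121
  outer loop
   vertex 0.4 0.3 2.0
   vertex 0.1 1.2 4.5
   vertex 0.6 3.2 0.5
  endloop
 endfacet
 facet normal 0.361 -0.448 -0.818
  outer loop
   vertex 0.4 0.3 2.0
   vertex 0.6 3.2 0.5
   vertex 4.9 2.1 3.0
  endloop
 endfacet
 facet normal 0.470 -0.273 0.839
  outer loop
   vertex 1.1 1.4 4.9
   vertex 4.9 2.1 3.0
   vertex 3.5 4.3 4.5
  endloop
 endfacet
 facet normal 0.050 -0.938 0.344
  outer loop
   vertex 1.1 1.4 4.9
   vertex 0.1 1.2 4.5
   vertex 0.4 0.3 2.0
  endloop
 endfacet
 facet normal 0.304 -0.913 0.273
  outer loop
   vertex 1.1 1.4 4.9
   vertex 0.4 0.3 2.0
   vertex 4.9 2.1 3.0
  endloop
 endfacet
 facet normal -0.993 0.025 -0.112
  outer loop
   vertex 0.2 2.5 3.9
   vertex 0.6 3.2 0.5
   vertex 0.1 1.2 4.5
  endloop
 endfacet
 facet normal 0.847 0.205 0.490
  outer loop
   vertex 4.6 3.1 3.1
   vertex 3.5 4.3 4.5
   vertex 4.9 2.1 3.0
  endloop
 endfacet
 facet normal 0.533 0.241 -0.811
  outer loop
   vertex 4.6 3.1 3.1
   vertex 4.9 2.1 3.0
   vertex 0.6 3.2 0.5
  endloop
 endfacet
 facet normal 0.319 0.829 -0.459
  outer loop
   vertex 4.6 3.1 3.1
   vertex 0.6 3.2 0.5
   vertex 3.5 4.3 4.5
  endloop
 endfacet
 facet normal 0.407 -0.215 0.888
  outer loop
   vertex 2.2 3.9 5.0
   vertex 1.1 1.4 4.9
   vertex 3.5 4.3 4.5
  endloop
 endfacet
 facet normal -0.307 0.951 -0.039
  outer loop
   vertex 2.2 3.9 5.0
   vertex 3.5 4.3 4.5
   vertex 0.6 3.2 0.5
  endloop
 endfacet
 facet normal -0.604 0.791 0.092
  outer loop
   vertex 2.2 3.9 5.0
   vertex 0.6 3.2 0.5
   vertex 0.2 2.5 3.9
  endloop
 endfacet
 facet normal -0.391 0.136 0.910
  outer loop
   vertex 2.2 3.9 5.0
   vertex 0.1 1.2 4.5
   vertex 1.1 1.4 4.9
  endloop
 endfacet
 facet normal -0.632 0.364 0.684
  outer loop
   vertex 2.2 3.9 5.0
   vertex 0.2 2.5 3.9
   vertex 0.1 1.2 4.5
  endloop
 endfacet
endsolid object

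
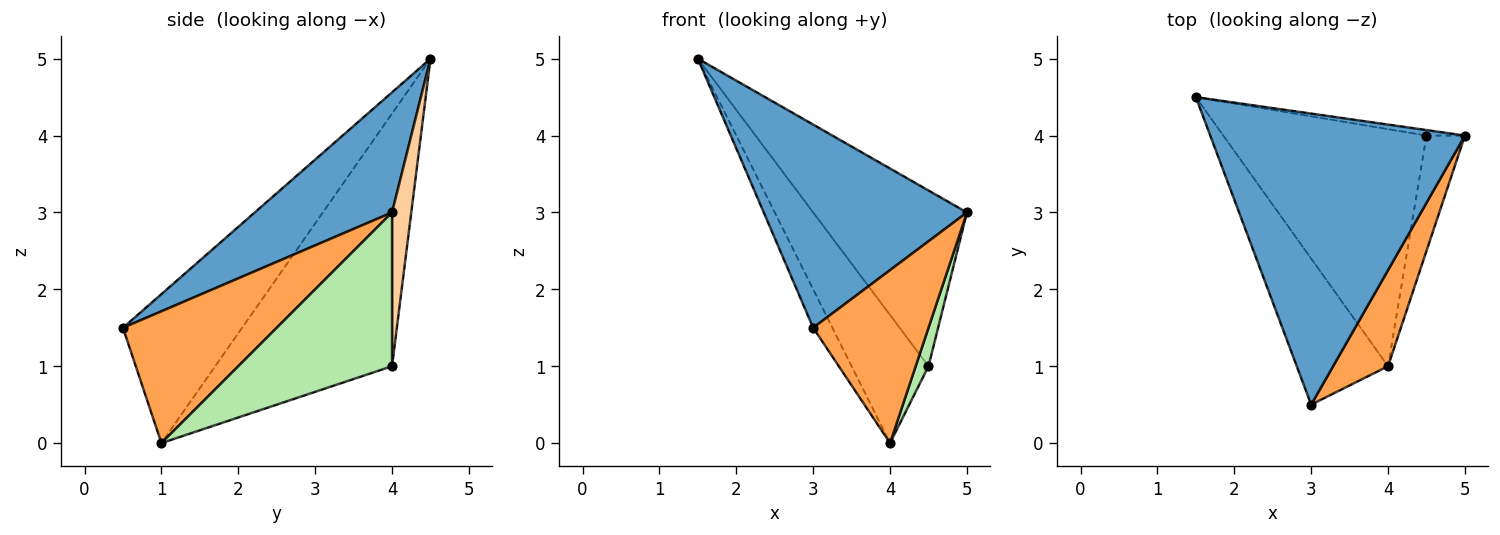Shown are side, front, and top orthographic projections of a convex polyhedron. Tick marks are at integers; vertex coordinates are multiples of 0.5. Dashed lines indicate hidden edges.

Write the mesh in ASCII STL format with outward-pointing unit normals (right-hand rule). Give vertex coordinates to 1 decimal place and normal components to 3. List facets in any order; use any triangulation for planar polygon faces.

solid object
 facet normal 0.361 -0.534 0.765
  outer loop
   vertex 3.0 0.5 1.5
   vertex 5.0 4.0 3.0
   vertex 1.5 4.5 5.0
  endloop
 endfacet
 facet normal -0.845 0.136 -0.518
  outer loop
   vertex 4.0 1.0 0.0
   vertex 3.0 0.5 1.5
   vertex 1.5 4.5 5.0
  endloop
 endfacet
 facet normal 0.759 -0.569 0.316
  outer loop
   vertex 4.0 1.0 0.0
   vertex 5.0 4.0 3.0
   vertex 3.0 0.5 1.5
  endloop
 endfacet
 facet normal 0.124 0.992 -0.031
  outer loop
   vertex 4.5 4.0 1.0
   vertex 1.5 4.5 5.0
   vertex 5.0 4.0 3.0
  endloop
 endfacet
 facet normal -0.738 0.321 -0.594
  outer loop
   vertex 4.5 4.0 1.0
   vertex 4.0 1.0 0.0
   vertex 1.5 4.5 5.0
  endloop
 endfacet
 facet normal 0.967 -0.081 -0.242
  outer loop
   vertex 4.5 4.0 1.0
   vertex 5.0 4.0 3.0
   vertex 4.0 1.0 0.0
  endloop
 endfacet
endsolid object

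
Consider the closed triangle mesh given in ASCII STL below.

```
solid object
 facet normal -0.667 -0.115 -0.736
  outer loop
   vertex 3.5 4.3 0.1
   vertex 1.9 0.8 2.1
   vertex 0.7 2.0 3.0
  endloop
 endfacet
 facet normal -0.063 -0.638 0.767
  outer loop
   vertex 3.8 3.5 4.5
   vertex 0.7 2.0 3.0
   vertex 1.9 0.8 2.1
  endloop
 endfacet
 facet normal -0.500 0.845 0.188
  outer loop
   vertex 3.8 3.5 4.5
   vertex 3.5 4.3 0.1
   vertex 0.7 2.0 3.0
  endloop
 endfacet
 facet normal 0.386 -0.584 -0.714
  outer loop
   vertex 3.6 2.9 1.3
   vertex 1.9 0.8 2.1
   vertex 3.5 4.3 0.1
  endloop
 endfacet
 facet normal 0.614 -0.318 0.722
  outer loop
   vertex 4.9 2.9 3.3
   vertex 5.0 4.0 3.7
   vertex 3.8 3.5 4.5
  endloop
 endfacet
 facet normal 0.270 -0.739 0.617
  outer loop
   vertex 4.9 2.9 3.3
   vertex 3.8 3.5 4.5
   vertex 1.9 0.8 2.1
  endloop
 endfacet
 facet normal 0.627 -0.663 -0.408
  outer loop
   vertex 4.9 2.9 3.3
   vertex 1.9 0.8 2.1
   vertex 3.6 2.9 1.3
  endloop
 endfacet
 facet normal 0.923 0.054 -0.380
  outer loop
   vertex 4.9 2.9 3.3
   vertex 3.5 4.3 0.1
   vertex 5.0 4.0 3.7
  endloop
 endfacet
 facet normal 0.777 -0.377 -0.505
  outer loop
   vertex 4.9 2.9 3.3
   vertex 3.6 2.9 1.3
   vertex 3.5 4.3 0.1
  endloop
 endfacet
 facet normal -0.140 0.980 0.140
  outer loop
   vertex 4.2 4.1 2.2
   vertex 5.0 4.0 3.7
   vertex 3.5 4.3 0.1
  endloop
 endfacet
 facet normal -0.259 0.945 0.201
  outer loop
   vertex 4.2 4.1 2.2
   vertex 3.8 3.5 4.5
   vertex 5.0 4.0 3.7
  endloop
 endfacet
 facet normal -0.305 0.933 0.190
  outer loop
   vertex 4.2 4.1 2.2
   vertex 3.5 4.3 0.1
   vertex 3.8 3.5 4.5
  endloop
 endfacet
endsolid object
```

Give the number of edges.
18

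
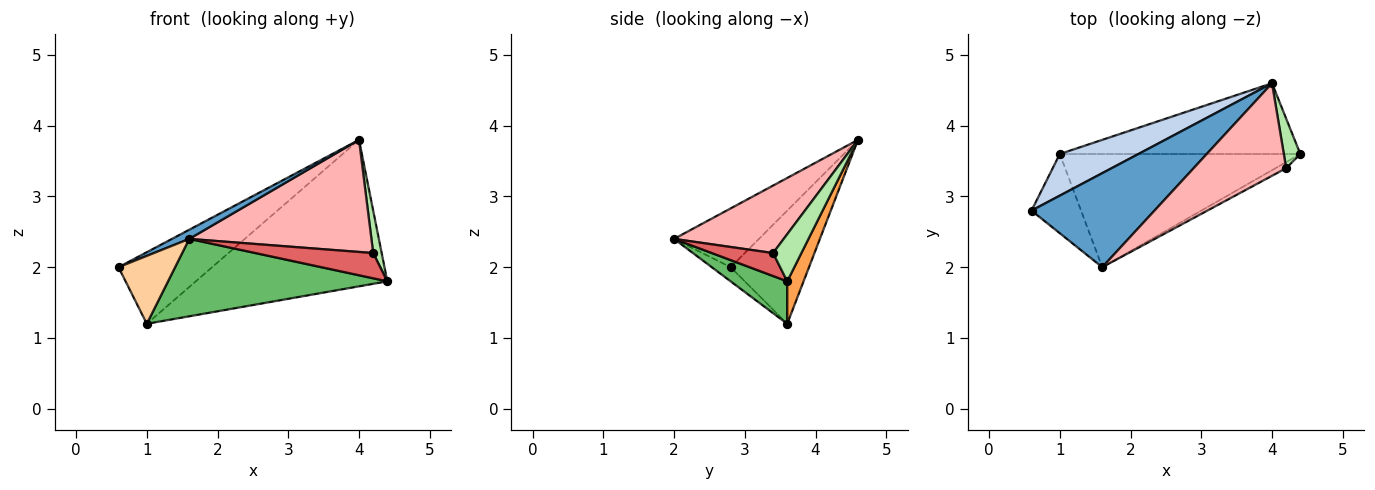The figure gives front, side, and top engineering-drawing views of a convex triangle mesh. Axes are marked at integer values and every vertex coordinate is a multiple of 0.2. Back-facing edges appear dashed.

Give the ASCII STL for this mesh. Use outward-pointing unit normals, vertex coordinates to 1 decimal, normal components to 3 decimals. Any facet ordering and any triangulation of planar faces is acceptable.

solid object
 facet normal -0.430 -0.087 0.899
  outer loop
   vertex 1.6 2.0 2.4
   vertex 4.0 4.6 3.8
   vertex 0.6 2.8 2.0
  endloop
 endfacet
 facet normal -0.586 0.700 0.407
  outer loop
   vertex 1.0 3.6 1.2
   vertex 0.6 2.8 2.0
   vertex 4.0 4.6 3.8
  endloop
 endfacet
 facet normal 0.077 0.898 -0.434
  outer loop
   vertex 1.0 3.6 1.2
   vertex 4.0 4.6 3.8
   vertex 4.4 3.6 1.8
  endloop
 endfacet
 facet normal -0.212 -0.636 -0.742
  outer loop
   vertex 1.0 3.6 1.2
   vertex 1.6 2.0 2.4
   vertex 0.6 2.8 2.0
  endloop
 endfacet
 facet normal 0.144 -0.559 -0.817
  outer loop
   vertex 1.0 3.6 1.2
   vertex 4.4 3.6 1.8
   vertex 1.6 2.0 2.4
  endloop
 endfacet
 facet normal 0.908 -0.272 0.318
  outer loop
   vertex 4.2 3.4 2.2
   vertex 4.4 3.6 1.8
   vertex 4.0 4.6 3.8
  endloop
 endfacet
 facet normal 0.451 -0.868 -0.208
  outer loop
   vertex 4.2 3.4 2.2
   vertex 1.6 2.0 2.4
   vertex 4.4 3.6 1.8
  endloop
 endfacet
 facet normal 0.421 -0.700 0.577
  outer loop
   vertex 4.2 3.4 2.2
   vertex 4.0 4.6 3.8
   vertex 1.6 2.0 2.4
  endloop
 endfacet
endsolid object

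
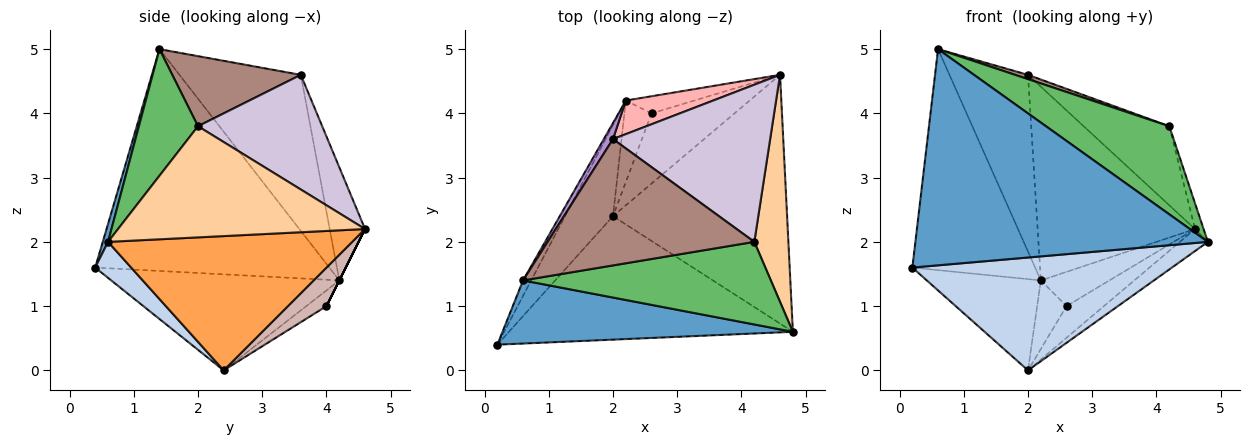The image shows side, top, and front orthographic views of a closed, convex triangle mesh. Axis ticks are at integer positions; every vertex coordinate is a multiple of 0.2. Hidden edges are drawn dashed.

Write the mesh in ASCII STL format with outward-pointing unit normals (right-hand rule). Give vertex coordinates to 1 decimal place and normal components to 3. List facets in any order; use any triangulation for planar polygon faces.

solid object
 facet normal 0.017 -0.960 0.280
  outer loop
   vertex 0.6 1.4 5.0
   vertex 0.2 0.4 1.6
   vertex 4.8 0.6 2.0
  endloop
 endfacet
 facet normal 0.093 -0.672 -0.735
  outer loop
   vertex 2.0 2.4 0.0
   vertex 4.8 0.6 2.0
   vertex 0.2 0.4 1.6
  endloop
 endfacet
 facet normal 0.609 0.070 -0.790
  outer loop
   vertex 2.0 2.4 0.0
   vertex 4.6 4.6 2.2
   vertex 4.8 0.6 2.0
  endloop
 endfacet
 facet normal 0.956 0.033 0.293
  outer loop
   vertex 4.2 2.0 3.8
   vertex 4.8 0.6 2.0
   vertex 4.6 4.6 2.2
  endloop
 endfacet
 facet normal 0.330 -0.689 0.646
  outer loop
   vertex 4.2 2.0 3.8
   vertex 0.6 1.4 5.0
   vertex 4.8 0.6 2.0
  endloop
 endfacet
 facet normal -0.885 0.464 -0.032
  outer loop
   vertex 2.2 4.2 1.4
   vertex 0.2 0.4 1.6
   vertex 0.6 1.4 5.0
  endloop
 endfacet
 facet normal -0.816 0.408 -0.408
  outer loop
   vertex 2.2 4.2 1.4
   vertex 2.0 2.4 0.0
   vertex 0.2 0.4 1.6
  endloop
 endfacet
 facet normal -0.216 0.962 0.167
  outer loop
   vertex 2.0 3.6 4.6
   vertex 4.6 4.6 2.2
   vertex 2.2 4.2 1.4
  endloop
 endfacet
 facet normal -0.839 0.543 0.049
  outer loop
   vertex 2.0 3.6 4.6
   vertex 2.2 4.2 1.4
   vertex 0.6 1.4 5.0
  endloop
 endfacet
 facet normal 0.546 0.377 0.748
  outer loop
   vertex 2.0 3.6 4.6
   vertex 4.2 2.0 3.8
   vertex 4.6 4.6 2.2
  endloop
 endfacet
 facet normal 0.321 -0.032 0.947
  outer loop
   vertex 2.0 3.6 4.6
   vertex 0.6 1.4 5.0
   vertex 4.2 2.0 3.8
  endloop
 endfacet
 facet normal 0.390 0.378 -0.839
  outer loop
   vertex 2.6 4.0 1.0
   vertex 4.6 4.6 2.2
   vertex 2.0 2.4 0.0
  endloop
 endfacet
 facet normal 0.000 0.894 -0.447
  outer loop
   vertex 2.6 4.0 1.0
   vertex 2.2 4.2 1.4
   vertex 4.6 4.6 2.2
  endloop
 endfacet
 facet normal -0.405 0.589 -0.699
  outer loop
   vertex 2.6 4.0 1.0
   vertex 2.0 2.4 0.0
   vertex 2.2 4.2 1.4
  endloop
 endfacet
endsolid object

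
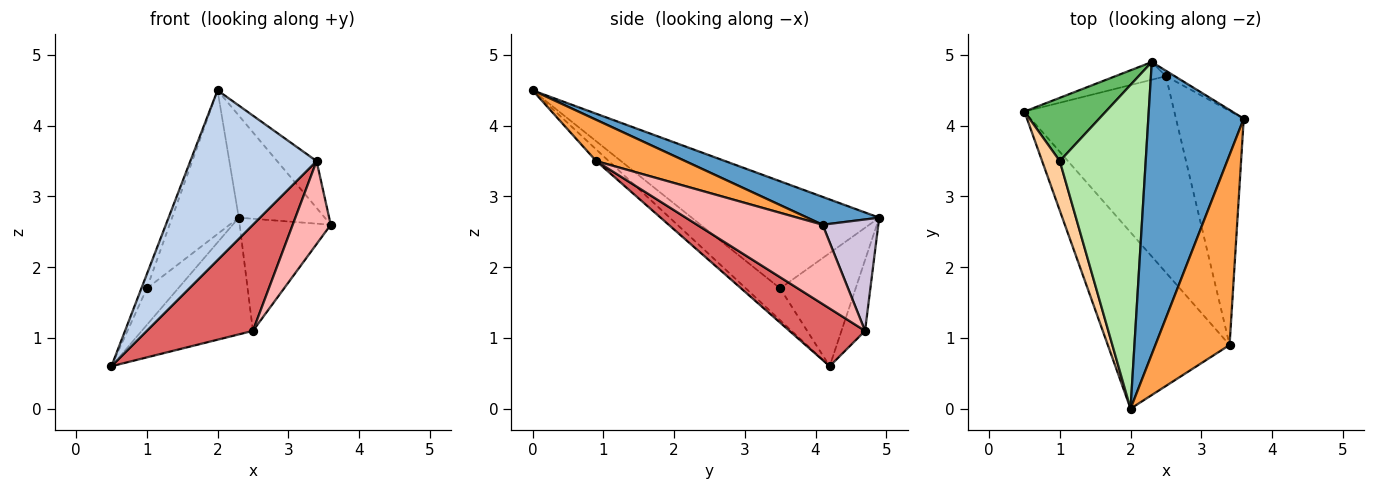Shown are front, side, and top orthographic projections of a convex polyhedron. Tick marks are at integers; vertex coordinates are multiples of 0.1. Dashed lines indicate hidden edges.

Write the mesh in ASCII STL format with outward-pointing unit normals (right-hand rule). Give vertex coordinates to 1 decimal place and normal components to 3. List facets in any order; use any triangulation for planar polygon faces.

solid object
 facet normal 0.266 0.318 0.910
  outer loop
   vertex 2.3 4.9 2.7
   vertex 2.0 0.0 4.5
   vertex 3.6 4.1 2.6
  endloop
 endfacet
 facet normal -0.069 -0.692 -0.719
  outer loop
   vertex 3.4 0.9 3.5
   vertex 2.0 0.0 4.5
   vertex 0.5 4.2 0.6
  endloop
 endfacet
 facet normal 0.475 0.211 0.854
  outer loop
   vertex 3.4 0.9 3.5
   vertex 3.6 4.1 2.6
   vertex 2.0 0.0 4.5
  endloop
 endfacet
 facet normal -0.866 0.137 0.481
  outer loop
   vertex 1.0 3.5 1.7
   vertex 0.5 4.2 0.6
   vertex 2.0 0.0 4.5
  endloop
 endfacet
 facet normal -0.769 0.319 0.553
  outer loop
   vertex 1.0 3.5 1.7
   vertex 2.3 4.9 2.7
   vertex 0.5 4.2 0.6
  endloop
 endfacet
 facet normal -0.752 0.267 0.603
  outer loop
   vertex 1.0 3.5 1.7
   vertex 2.0 0.0 4.5
   vertex 2.3 4.9 2.7
  endloop
 endfacet
 facet normal 0.321 -0.450 -0.833
  outer loop
   vertex 2.5 4.7 1.1
   vertex 3.4 0.9 3.5
   vertex 0.5 4.2 0.6
  endloop
 endfacet
 facet normal 0.741 -0.224 -0.633
  outer loop
   vertex 2.5 4.7 1.1
   vertex 3.6 4.1 2.6
   vertex 3.4 0.9 3.5
  endloop
 endfacet
 facet normal -0.205 0.968 -0.147
  outer loop
   vertex 2.5 4.7 1.1
   vertex 0.5 4.2 0.6
   vertex 2.3 4.9 2.7
  endloop
 endfacet
 facet normal 0.521 0.852 -0.041
  outer loop
   vertex 2.5 4.7 1.1
   vertex 2.3 4.9 2.7
   vertex 3.6 4.1 2.6
  endloop
 endfacet
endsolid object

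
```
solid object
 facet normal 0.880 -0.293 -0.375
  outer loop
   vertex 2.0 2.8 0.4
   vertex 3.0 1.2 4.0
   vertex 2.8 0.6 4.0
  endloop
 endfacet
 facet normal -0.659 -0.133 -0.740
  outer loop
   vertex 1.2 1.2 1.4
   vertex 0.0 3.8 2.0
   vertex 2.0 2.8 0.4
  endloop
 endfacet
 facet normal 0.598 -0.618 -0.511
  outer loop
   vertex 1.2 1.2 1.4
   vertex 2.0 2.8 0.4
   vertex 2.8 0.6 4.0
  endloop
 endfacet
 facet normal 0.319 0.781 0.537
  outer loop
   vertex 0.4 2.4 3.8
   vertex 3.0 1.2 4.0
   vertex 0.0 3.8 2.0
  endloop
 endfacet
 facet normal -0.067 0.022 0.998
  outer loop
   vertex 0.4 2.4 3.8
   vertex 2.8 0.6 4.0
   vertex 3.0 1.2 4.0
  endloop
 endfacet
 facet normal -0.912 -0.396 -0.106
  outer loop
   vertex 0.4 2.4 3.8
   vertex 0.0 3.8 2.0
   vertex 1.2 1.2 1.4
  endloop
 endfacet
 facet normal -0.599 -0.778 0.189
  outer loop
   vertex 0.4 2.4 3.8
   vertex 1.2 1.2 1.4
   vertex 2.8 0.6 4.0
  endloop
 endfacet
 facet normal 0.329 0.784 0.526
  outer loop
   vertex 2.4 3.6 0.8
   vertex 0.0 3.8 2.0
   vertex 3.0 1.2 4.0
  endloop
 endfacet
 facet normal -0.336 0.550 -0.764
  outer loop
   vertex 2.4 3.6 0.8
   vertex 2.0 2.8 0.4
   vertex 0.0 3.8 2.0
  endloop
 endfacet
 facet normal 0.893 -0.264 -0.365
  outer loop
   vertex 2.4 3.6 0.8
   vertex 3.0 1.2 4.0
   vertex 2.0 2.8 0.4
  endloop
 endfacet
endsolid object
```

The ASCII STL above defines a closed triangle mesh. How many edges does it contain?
15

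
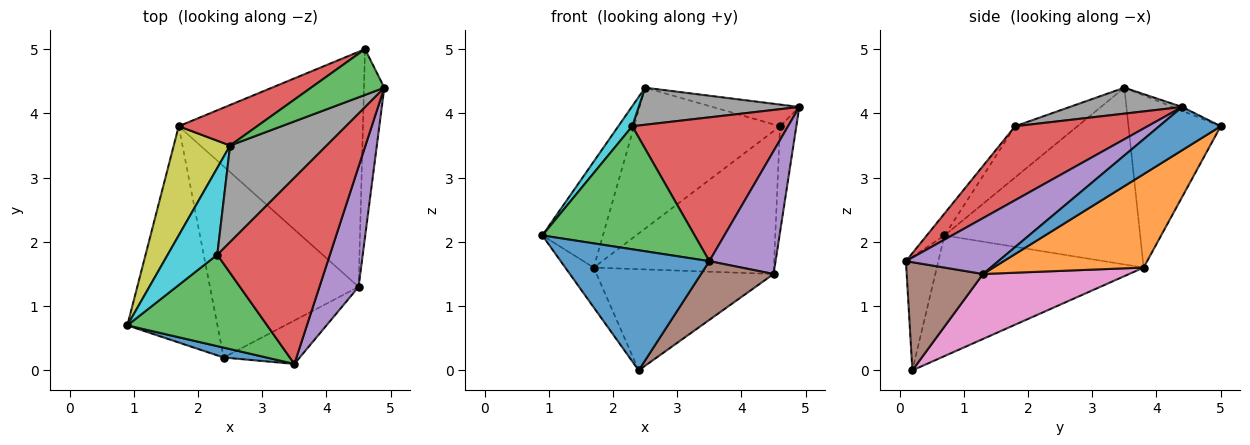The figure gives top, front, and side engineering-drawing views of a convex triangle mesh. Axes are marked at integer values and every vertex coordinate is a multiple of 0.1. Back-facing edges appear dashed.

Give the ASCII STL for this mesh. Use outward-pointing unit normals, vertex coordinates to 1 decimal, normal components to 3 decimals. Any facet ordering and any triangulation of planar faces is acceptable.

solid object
 facet normal -0.212 -0.974 0.080
  outer loop
   vertex 2.4 0.2 0.0
   vertex 3.5 0.1 1.7
   vertex 0.9 0.7 2.1
  endloop
 endfacet
 facet normal -0.796 0.110 -0.595
  outer loop
   vertex 1.7 3.8 1.6
   vertex 2.4 0.2 0.0
   vertex 0.9 0.7 2.1
  endloop
 endfacet
 facet normal -0.093 -0.799 0.594
  outer loop
   vertex 2.3 1.8 3.8
   vertex 0.9 0.7 2.1
   vertex 3.5 0.1 1.7
  endloop
 endfacet
 facet normal 0.461 -0.542 0.702
  outer loop
   vertex 2.3 1.8 3.8
   vertex 3.5 0.1 1.7
   vertex 4.9 4.4 4.1
  endloop
 endfacet
 facet normal 0.706 -0.506 0.495
  outer loop
   vertex 4.5 1.3 1.5
   vertex 4.9 4.4 4.1
   vertex 3.5 0.1 1.7
  endloop
 endfacet
 facet normal 0.646 -0.614 -0.454
  outer loop
   vertex 4.5 1.3 1.5
   vertex 3.5 0.1 1.7
   vertex 2.4 0.2 0.0
  endloop
 endfacet
 facet normal 0.360 0.436 -0.824
  outer loop
   vertex 4.5 1.3 1.5
   vertex 2.4 0.2 0.0
   vertex 1.7 3.8 1.6
  endloop
 endfacet
 facet normal 0.244 -0.348 0.905
  outer loop
   vertex 2.5 3.5 4.4
   vertex 2.3 1.8 3.8
   vertex 4.9 4.4 4.1
  endloop
 endfacet
 facet normal -0.914 0.283 0.291
  outer loop
   vertex 2.5 3.5 4.4
   vertex 1.7 3.8 1.6
   vertex 0.9 0.7 2.1
  endloop
 endfacet
 facet normal -0.709 -0.159 0.687
  outer loop
   vertex 2.5 3.5 4.4
   vertex 0.9 0.7 2.1
   vertex 2.3 1.8 3.8
  endloop
 endfacet
 facet normal 0.880 0.233 -0.414
  outer loop
   vertex 4.6 5.0 3.8
   vertex 4.9 4.4 4.1
   vertex 4.5 1.3 1.5
  endloop
 endfacet
 facet normal 0.398 0.477 -0.784
  outer loop
   vertex 4.6 5.0 3.8
   vertex 4.5 1.3 1.5
   vertex 1.7 3.8 1.6
  endloop
 endfacet
 facet normal -0.048 0.428 0.903
  outer loop
   vertex 4.6 5.0 3.8
   vertex 2.5 3.5 4.4
   vertex 4.9 4.4 4.1
  endloop
 endfacet
 facet normal -0.519 0.821 0.236
  outer loop
   vertex 4.6 5.0 3.8
   vertex 1.7 3.8 1.6
   vertex 2.5 3.5 4.4
  endloop
 endfacet
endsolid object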